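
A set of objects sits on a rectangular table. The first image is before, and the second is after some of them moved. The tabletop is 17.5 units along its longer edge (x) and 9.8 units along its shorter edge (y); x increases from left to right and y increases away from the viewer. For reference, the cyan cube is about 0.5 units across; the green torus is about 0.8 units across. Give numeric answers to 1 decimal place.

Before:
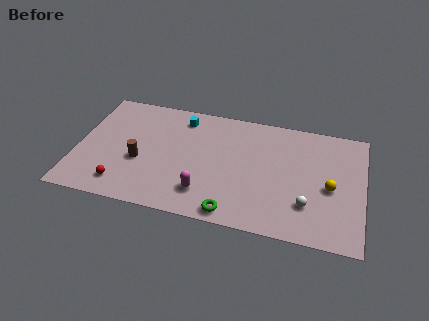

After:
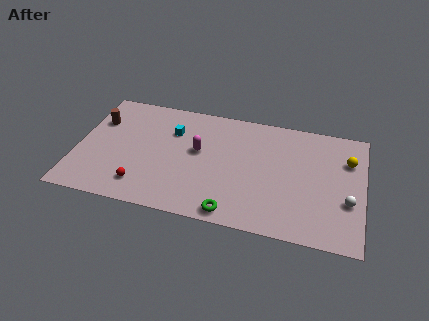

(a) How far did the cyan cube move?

1.4

The cyan cube was near (6.2, 8.2) before and (5.7, 6.9) after, so it travelled √(0.5² + 1.3²) ≈ 1.4 units.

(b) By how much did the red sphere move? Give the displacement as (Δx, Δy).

(1.2, 0.2)

The red sphere was at about (3.0, 1.7) and moved to about (4.2, 1.9).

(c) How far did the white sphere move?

2.5

The white sphere moved from about (14.2, 2.7) to (16.6, 3.5), a distance of √(2.4² + 0.8²) ≈ 2.5.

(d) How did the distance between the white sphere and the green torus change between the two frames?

+2.5

Before: roughly 4.7 units apart; after: 7.2. That's 2.5 units further apart.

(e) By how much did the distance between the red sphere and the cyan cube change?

-2.0

Before: roughly 7.2 units apart; after: 5.2. That's 2.0 units closer together.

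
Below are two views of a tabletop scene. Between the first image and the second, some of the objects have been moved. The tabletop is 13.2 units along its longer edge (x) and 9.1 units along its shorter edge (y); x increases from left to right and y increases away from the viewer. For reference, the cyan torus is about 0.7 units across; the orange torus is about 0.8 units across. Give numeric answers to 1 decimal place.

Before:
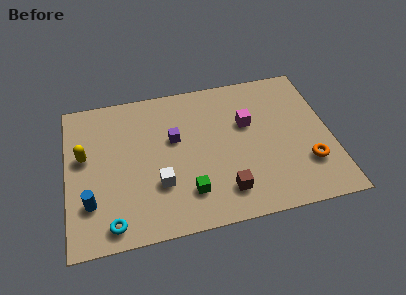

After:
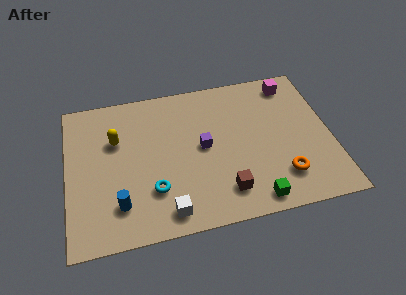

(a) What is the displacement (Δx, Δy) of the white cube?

(0.3, -1.7)

The white cube was at about (4.5, 2.9) and moved to about (4.8, 1.2).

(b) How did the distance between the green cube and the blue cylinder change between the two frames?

+1.9

The distance was about 4.8 in the first image and 6.7 in the second, so they moved 1.9 units further apart.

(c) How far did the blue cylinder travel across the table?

1.5

The blue cylinder moved from about (1.1, 2.5) to (2.5, 2.1), a distance of √(1.4² + 0.4²) ≈ 1.5.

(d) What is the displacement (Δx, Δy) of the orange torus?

(-1.3, -0.5)

The orange torus was at about (11.9, 2.6) and moved to about (10.6, 2.1).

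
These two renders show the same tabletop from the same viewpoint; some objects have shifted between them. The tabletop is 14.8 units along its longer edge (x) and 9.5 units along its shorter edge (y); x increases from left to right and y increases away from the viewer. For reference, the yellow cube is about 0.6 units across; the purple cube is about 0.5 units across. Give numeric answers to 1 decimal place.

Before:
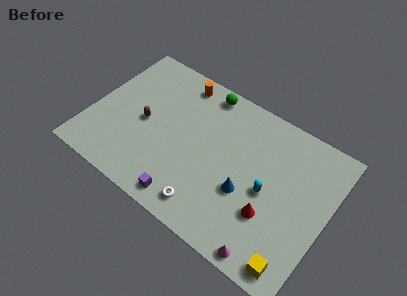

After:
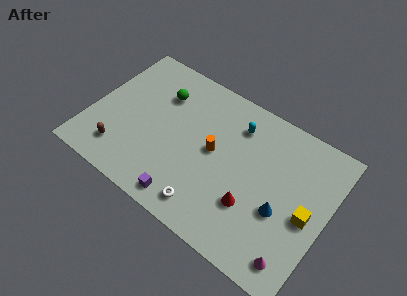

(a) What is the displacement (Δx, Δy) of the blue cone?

(2.2, 0.1)

From the two frames, the blue cone sits at roughly (10.0, 3.6) before and (12.2, 3.7) after.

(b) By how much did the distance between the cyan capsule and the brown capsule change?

+0.5

The distance was about 7.9 in the first image and 8.4 in the second, so they moved 0.5 units further apart.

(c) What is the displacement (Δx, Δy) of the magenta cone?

(1.5, 0.6)

From the two frames, the magenta cone sits at roughly (12.0, 0.8) before and (13.5, 1.4) after.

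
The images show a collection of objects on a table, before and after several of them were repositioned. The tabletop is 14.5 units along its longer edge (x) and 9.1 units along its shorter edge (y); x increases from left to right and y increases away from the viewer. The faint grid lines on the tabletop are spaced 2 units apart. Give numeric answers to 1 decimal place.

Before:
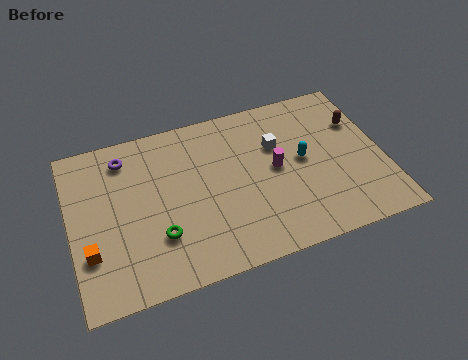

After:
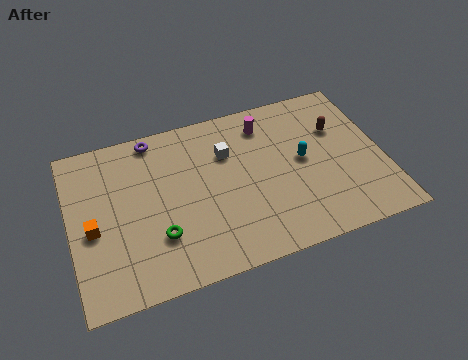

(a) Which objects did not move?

the green torus and the cyan capsule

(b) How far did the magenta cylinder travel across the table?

2.7

The magenta cylinder was near (9.5, 4.7) before and (9.3, 7.4) after, so it travelled √(0.2² + 2.7²) ≈ 2.7 units.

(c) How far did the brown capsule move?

1.0

From (13.6, 6.2) to (12.6, 6.1), the brown capsule covered √(1.0² + 0.1²) ≈ 1.0 units.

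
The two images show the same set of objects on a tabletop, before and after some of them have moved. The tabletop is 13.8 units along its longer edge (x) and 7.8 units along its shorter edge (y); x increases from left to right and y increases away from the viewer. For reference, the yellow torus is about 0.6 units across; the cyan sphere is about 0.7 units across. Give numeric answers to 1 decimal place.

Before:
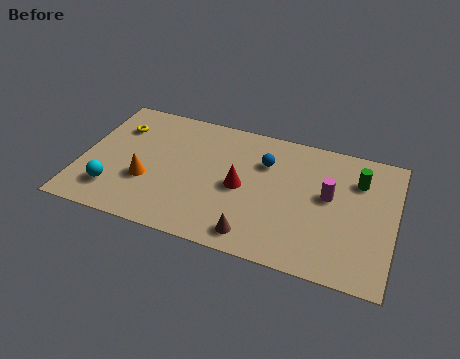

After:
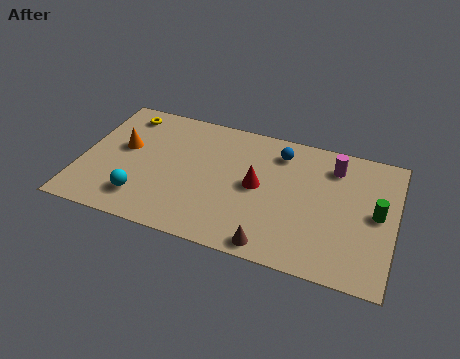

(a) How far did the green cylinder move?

1.9

The green cylinder moved from about (12.1, 5.7) to (13.0, 4.0), a distance of √(0.9² + 1.7²) ≈ 1.9.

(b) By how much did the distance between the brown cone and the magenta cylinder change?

+1.4

They were about 4.5 units apart before and 5.9 after — 1.4 units further apart.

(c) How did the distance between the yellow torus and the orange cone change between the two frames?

-1.2

Before: roughly 3.3 units apart; after: 2.1. That's 1.2 units closer together.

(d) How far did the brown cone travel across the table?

0.9

The brown cone was near (7.9, 1.1) before and (8.7, 0.8) after, so it travelled √(0.8² + 0.3²) ≈ 0.9 units.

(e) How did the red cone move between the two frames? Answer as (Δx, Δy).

(0.7, 0.3)

The red cone started near (7.1, 3.7) and ended near (7.8, 4.0).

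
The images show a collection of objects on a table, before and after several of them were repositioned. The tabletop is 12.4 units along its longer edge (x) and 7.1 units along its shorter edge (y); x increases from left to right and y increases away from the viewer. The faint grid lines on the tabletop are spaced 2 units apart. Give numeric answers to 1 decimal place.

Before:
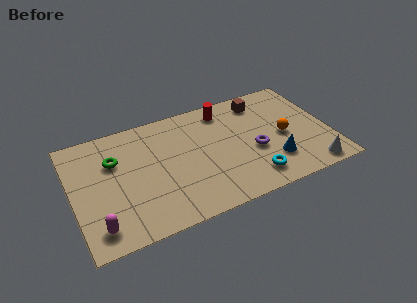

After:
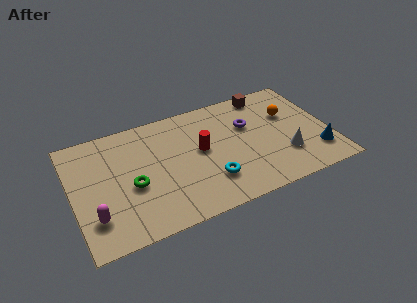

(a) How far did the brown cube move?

0.5

From (9.4, 5.9) to (9.7, 6.3), the brown cube covered √(0.3² + 0.4²) ≈ 0.5 units.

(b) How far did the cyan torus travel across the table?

2.1

The cyan torus moved from about (8.4, 1.3) to (6.4, 1.9), a distance of √(2.0² + 0.6²) ≈ 2.1.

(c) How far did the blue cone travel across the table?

2.1

The blue cone was near (9.5, 1.9) before and (11.6, 1.7) after, so it travelled √(2.1² + 0.2²) ≈ 2.1 units.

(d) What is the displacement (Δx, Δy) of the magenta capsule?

(-0.1, 0.6)

The magenta capsule was at about (1.0, 1.2) and moved to about (0.9, 1.8).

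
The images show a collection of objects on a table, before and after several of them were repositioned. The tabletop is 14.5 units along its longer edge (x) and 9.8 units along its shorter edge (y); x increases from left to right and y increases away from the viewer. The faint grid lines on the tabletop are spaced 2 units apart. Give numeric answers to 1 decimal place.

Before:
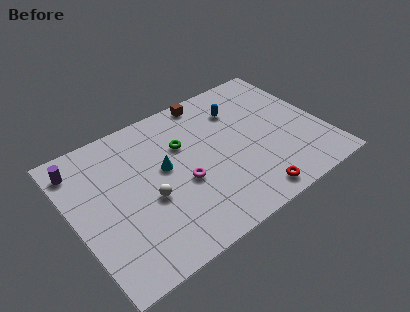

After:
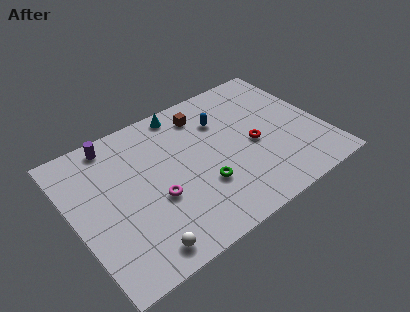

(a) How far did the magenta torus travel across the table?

1.6

The magenta torus moved from about (6.1, 4.0) to (4.5, 3.8), a distance of √(1.6² + 0.2²) ≈ 1.6.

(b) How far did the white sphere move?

3.0

The white sphere moved from about (4.1, 4.0) to (3.1, 1.2), a distance of √(1.0² + 2.8²) ≈ 3.0.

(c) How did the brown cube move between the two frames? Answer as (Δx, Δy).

(-0.5, -0.9)

From the two frames, the brown cube sits at roughly (8.6, 8.9) before and (8.1, 8.0) after.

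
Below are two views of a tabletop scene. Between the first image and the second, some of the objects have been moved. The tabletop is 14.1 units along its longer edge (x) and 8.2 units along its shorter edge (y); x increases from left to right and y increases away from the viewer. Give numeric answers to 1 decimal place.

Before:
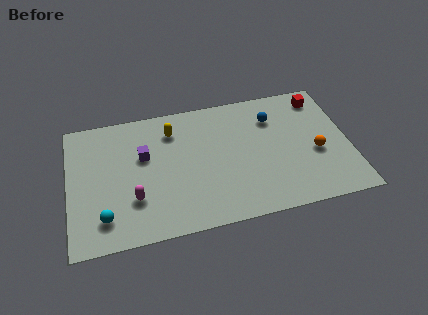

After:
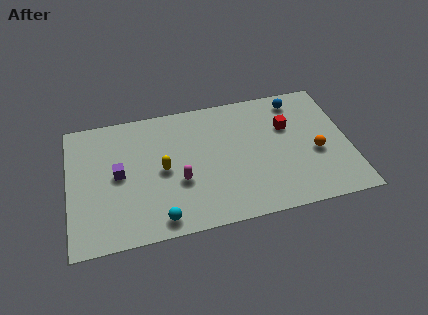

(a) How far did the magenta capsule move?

2.4

From (3.2, 2.5) to (5.5, 3.1), the magenta capsule covered √(2.3² + 0.6²) ≈ 2.4 units.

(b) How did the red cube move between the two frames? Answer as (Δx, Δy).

(-1.8, -1.5)

From the two frames, the red cube sits at roughly (12.9, 6.9) before and (11.1, 5.4) after.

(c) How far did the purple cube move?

1.6

The purple cube was near (3.8, 5.1) before and (2.5, 4.2) after, so it travelled √(1.3² + 0.9²) ≈ 1.6 units.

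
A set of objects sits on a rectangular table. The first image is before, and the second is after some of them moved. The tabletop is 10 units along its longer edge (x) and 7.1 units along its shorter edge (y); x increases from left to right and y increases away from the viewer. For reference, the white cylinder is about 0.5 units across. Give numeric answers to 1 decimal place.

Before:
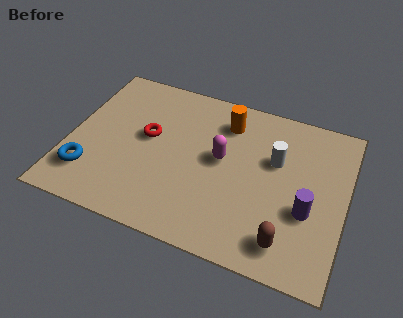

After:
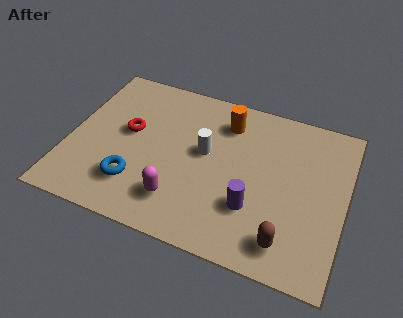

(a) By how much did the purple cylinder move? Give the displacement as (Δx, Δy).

(-1.9, -0.5)

The purple cylinder started near (8.7, 2.7) and ended near (6.8, 2.2).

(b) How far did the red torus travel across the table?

0.7

From (2.8, 4.0) to (2.1, 4.0), the red torus covered √(0.7² + 0.0²) ≈ 0.7 units.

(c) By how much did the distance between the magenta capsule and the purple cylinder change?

-0.7

The distance was about 3.4 in the first image and 2.7 in the second, so they moved 0.7 units closer together.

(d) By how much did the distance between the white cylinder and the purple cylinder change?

+0.4

The distance was about 2.2 in the first image and 2.6 in the second, so they moved 0.4 units further apart.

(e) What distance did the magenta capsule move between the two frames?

2.6

From (5.5, 3.9) to (4.2, 1.6), the magenta capsule covered √(1.3² + 2.3²) ≈ 2.6 units.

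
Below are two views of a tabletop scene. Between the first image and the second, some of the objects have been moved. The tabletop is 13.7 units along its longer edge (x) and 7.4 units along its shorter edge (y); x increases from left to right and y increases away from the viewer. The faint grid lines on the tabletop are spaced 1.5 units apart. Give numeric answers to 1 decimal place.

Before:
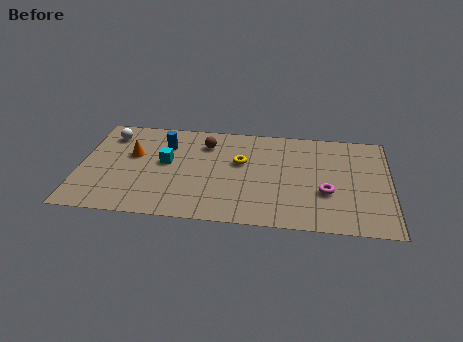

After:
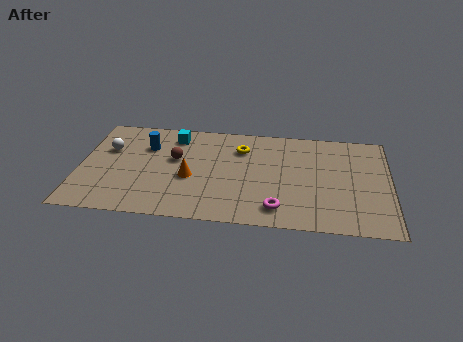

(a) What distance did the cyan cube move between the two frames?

2.0

From (3.8, 4.1) to (4.1, 6.1), the cyan cube covered √(0.3² + 2.0²) ≈ 2.0 units.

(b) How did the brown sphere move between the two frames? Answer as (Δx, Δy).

(-1.3, -1.3)

The brown sphere was at about (5.5, 5.7) and moved to about (4.2, 4.4).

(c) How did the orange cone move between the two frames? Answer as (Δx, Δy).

(2.6, -1.4)

The orange cone was at about (2.3, 4.5) and moved to about (4.9, 3.1).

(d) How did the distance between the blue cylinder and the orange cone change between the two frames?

+1.2

The distance was about 1.7 in the first image and 2.9 in the second, so they moved 1.2 units further apart.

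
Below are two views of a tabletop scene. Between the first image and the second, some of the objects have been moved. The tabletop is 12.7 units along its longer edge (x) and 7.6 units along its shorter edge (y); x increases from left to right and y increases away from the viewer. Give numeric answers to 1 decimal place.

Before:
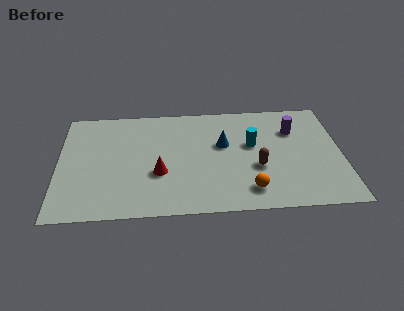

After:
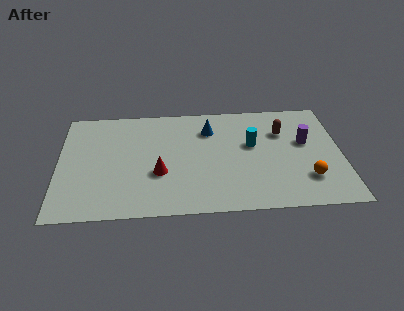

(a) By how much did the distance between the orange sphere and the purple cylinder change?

-2.0

Before: roughly 4.5 units apart; after: 2.5. That's 2.0 units closer together.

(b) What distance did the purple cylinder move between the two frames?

1.0

The purple cylinder was near (10.6, 5.4) before and (11.1, 4.5) after, so it travelled √(0.5² + 0.9²) ≈ 1.0 units.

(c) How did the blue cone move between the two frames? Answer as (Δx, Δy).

(-0.6, 1.1)

The blue cone started near (7.4, 4.6) and ended near (6.8, 5.7).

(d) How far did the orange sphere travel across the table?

2.7

The orange sphere moved from about (8.5, 1.4) to (11.1, 2.0), a distance of √(2.6² + 0.6²) ≈ 2.7.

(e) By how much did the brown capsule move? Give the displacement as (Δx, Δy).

(1.2, 2.4)

The brown capsule was at about (8.9, 2.9) and moved to about (10.1, 5.3).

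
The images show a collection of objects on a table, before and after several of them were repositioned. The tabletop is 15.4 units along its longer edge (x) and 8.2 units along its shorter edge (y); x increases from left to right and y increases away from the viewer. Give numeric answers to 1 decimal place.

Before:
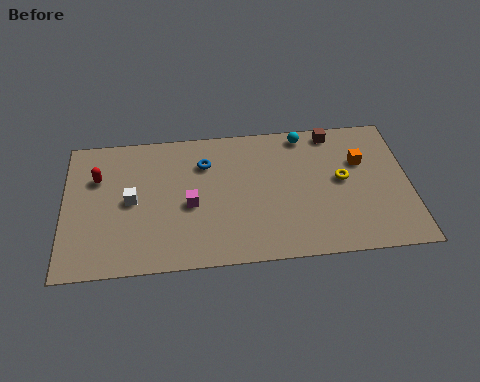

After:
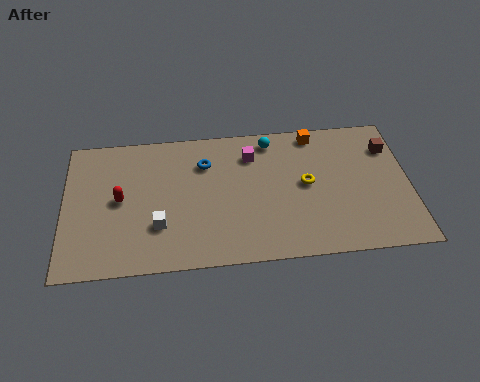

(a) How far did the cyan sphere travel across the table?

1.5

From (10.8, 7.3) to (9.3, 7.1), the cyan sphere covered √(1.5² + 0.2²) ≈ 1.5 units.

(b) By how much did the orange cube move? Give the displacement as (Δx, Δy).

(-2.0, 1.9)

From the two frames, the orange cube sits at roughly (13.3, 5.4) before and (11.3, 7.3) after.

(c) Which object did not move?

the blue torus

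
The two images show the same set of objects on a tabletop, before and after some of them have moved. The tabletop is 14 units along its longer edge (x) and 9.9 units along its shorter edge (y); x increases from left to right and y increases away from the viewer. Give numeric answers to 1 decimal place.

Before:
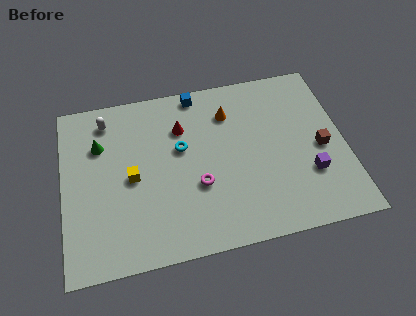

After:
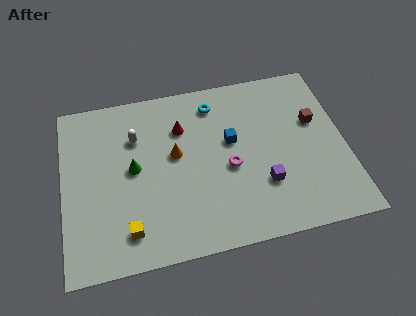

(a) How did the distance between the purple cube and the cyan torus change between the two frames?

-1.2

The distance was about 6.8 in the first image and 5.6 in the second, so they moved 1.2 units closer together.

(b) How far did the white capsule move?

1.9

The white capsule moved from about (2.3, 8.3) to (3.7, 7.0), a distance of √(1.4² + 1.3²) ≈ 1.9.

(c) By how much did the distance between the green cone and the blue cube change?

-0.5

Before: roughly 5.4 units apart; after: 4.9. That's 0.5 units closer together.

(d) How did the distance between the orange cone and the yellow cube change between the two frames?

-1.2

They were about 5.7 units apart before and 4.5 after — 1.2 units closer together.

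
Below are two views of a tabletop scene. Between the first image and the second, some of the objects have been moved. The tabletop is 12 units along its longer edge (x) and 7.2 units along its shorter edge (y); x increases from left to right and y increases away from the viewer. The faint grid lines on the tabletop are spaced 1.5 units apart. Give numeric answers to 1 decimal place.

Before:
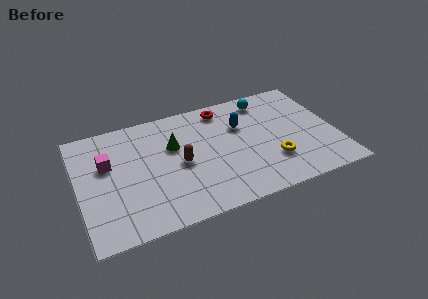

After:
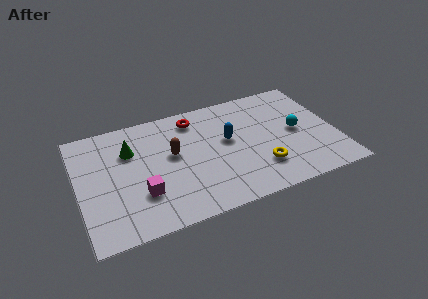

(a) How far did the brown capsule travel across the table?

0.8

The brown capsule moved from about (4.7, 3.4) to (4.4, 4.1), a distance of √(0.3² + 0.7²) ≈ 0.8.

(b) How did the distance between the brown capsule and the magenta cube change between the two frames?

-1.0

They were about 3.5 units apart before and 2.5 after — 1.0 units closer together.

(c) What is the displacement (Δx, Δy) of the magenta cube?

(1.4, -2.3)

The magenta cube was at about (1.4, 4.5) and moved to about (2.8, 2.2).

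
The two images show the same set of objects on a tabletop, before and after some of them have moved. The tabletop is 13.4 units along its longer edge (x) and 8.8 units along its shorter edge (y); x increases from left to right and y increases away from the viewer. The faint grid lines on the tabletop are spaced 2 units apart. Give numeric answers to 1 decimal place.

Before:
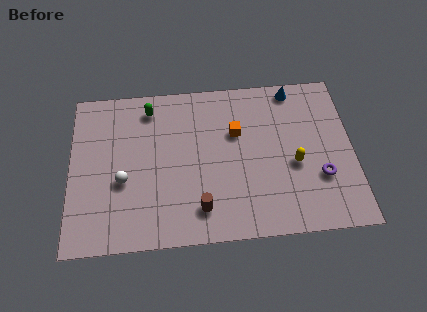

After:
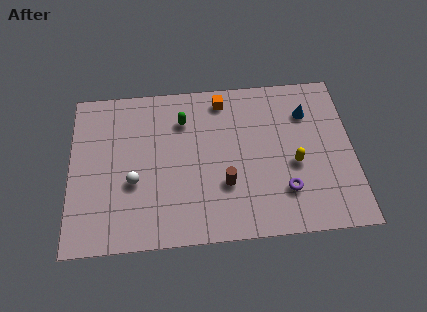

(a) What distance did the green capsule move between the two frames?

1.8

The green capsule moved from about (3.8, 7.4) to (5.4, 6.6), a distance of √(1.6² + 0.8²) ≈ 1.8.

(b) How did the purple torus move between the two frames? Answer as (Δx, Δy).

(-1.7, -0.6)

The purple torus started near (11.8, 2.9) and ended near (10.1, 2.3).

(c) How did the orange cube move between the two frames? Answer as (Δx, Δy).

(-0.6, 1.9)

From the two frames, the orange cube sits at roughly (7.9, 5.7) before and (7.3, 7.6) after.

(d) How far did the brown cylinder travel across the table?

1.7

The brown cylinder moved from about (6.1, 1.7) to (7.3, 2.9), a distance of √(1.2² + 1.2²) ≈ 1.7.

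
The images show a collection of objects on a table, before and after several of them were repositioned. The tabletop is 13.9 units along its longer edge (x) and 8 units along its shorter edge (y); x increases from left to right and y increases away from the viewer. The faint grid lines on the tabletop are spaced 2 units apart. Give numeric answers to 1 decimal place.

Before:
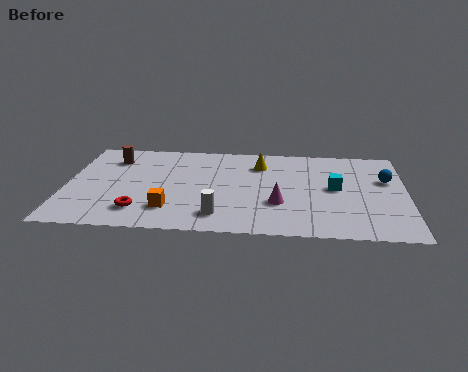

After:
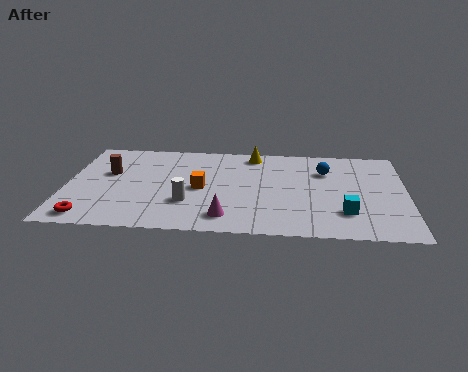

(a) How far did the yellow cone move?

0.9

The yellow cone moved from about (7.9, 6.1) to (7.6, 7.0), a distance of √(0.3² + 0.9²) ≈ 0.9.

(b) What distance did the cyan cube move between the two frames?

2.1

The cyan cube moved from about (11.0, 4.2) to (11.4, 2.1), a distance of √(0.4² + 2.1²) ≈ 2.1.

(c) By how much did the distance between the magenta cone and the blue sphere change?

+0.9

They were about 5.0 units apart before and 5.9 after — 0.9 units further apart.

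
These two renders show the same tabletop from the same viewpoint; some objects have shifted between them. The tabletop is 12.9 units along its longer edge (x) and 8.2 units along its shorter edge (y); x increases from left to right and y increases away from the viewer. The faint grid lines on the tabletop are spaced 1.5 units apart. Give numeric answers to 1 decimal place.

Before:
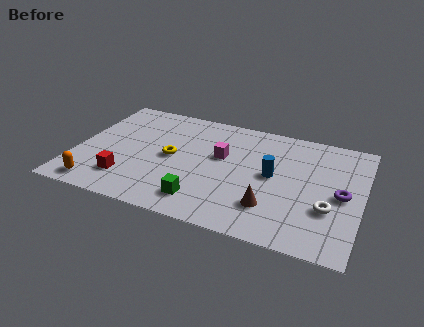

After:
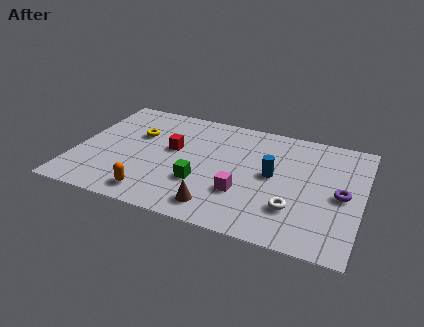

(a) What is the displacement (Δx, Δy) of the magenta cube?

(1.2, -2.3)

From the two frames, the magenta cube sits at roughly (6.5, 4.9) before and (7.7, 2.6) after.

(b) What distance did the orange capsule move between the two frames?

2.5

The orange capsule moved from about (1.3, 1.0) to (3.8, 1.2), a distance of √(2.5² + 0.2²) ≈ 2.5.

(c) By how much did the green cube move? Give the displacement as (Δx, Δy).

(-0.2, 1.2)

The green cube was at about (6.0, 1.5) and moved to about (5.8, 2.7).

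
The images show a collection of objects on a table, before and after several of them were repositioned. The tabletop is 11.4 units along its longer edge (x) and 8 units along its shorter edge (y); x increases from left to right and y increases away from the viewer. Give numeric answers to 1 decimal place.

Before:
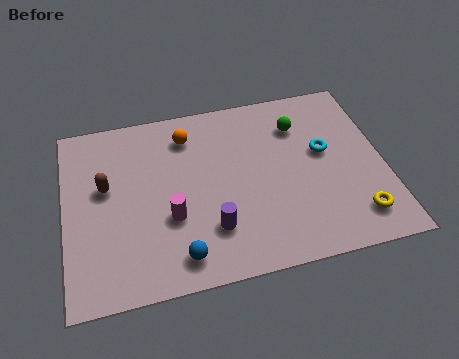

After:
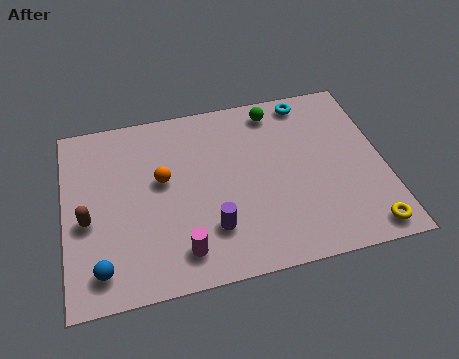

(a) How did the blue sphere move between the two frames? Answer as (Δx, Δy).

(-2.7, 0.1)

The blue sphere was at about (3.9, 1.2) and moved to about (1.2, 1.3).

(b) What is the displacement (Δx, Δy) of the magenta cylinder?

(0.3, -1.5)

The magenta cylinder started near (3.7, 2.9) and ended near (4.0, 1.4).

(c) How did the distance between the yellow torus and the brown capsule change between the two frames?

+0.7

The distance was about 9.3 in the first image and 10.0 in the second, so they moved 0.7 units further apart.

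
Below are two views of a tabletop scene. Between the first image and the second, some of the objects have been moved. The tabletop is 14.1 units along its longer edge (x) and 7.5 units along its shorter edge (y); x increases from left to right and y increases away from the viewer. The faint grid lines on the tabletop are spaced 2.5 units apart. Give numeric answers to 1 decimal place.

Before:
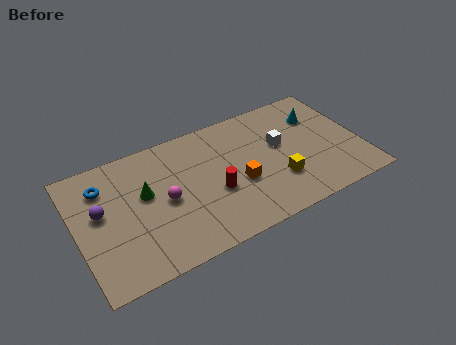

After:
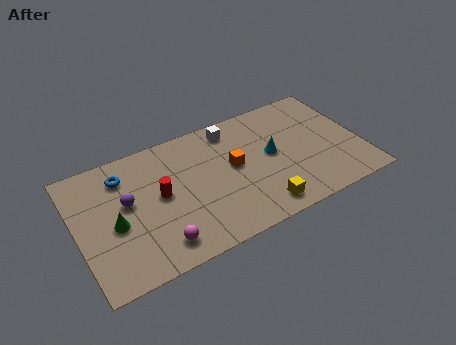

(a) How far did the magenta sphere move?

2.4

From (4.3, 3.6) to (3.7, 1.3), the magenta sphere covered √(0.6² + 2.3²) ≈ 2.4 units.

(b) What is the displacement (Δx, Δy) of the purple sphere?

(1.3, 0.0)

The purple sphere was at about (1.2, 4.3) and moved to about (2.5, 4.3).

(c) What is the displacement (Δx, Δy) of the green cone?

(-1.6, -1.1)

From the two frames, the green cone sits at roughly (3.4, 4.4) before and (1.8, 3.3) after.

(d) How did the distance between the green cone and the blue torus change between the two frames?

+0.4

Before: roughly 2.3 units apart; after: 2.7. That's 0.4 units further apart.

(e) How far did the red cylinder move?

2.8

The red cylinder was near (6.7, 3.0) before and (4.1, 4.0) after, so it travelled √(2.6² + 1.0²) ≈ 2.8 units.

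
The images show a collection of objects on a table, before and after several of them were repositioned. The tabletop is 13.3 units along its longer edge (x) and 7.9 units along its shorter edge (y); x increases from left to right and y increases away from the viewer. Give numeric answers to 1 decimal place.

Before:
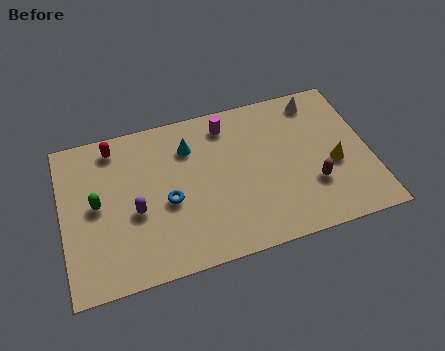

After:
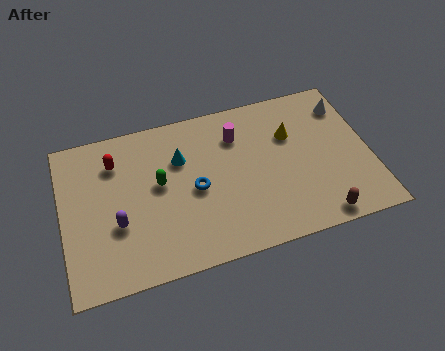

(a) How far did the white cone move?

1.3

The white cone moved from about (11.3, 6.8) to (12.5, 6.2), a distance of √(1.2² + 0.6²) ≈ 1.3.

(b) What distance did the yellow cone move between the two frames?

2.6

The yellow cone was near (11.7, 3.3) before and (10.0, 5.3) after, so it travelled √(1.7² + 2.0²) ≈ 2.6 units.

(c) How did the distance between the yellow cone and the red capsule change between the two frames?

-2.3

They were about 9.9 units apart before and 7.6 after — 2.3 units closer together.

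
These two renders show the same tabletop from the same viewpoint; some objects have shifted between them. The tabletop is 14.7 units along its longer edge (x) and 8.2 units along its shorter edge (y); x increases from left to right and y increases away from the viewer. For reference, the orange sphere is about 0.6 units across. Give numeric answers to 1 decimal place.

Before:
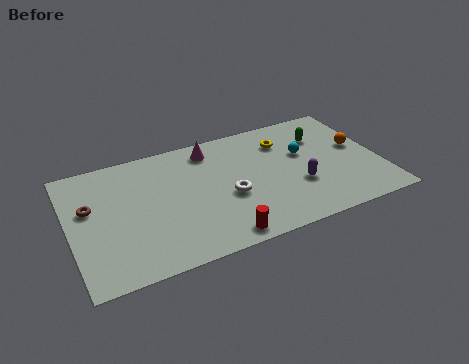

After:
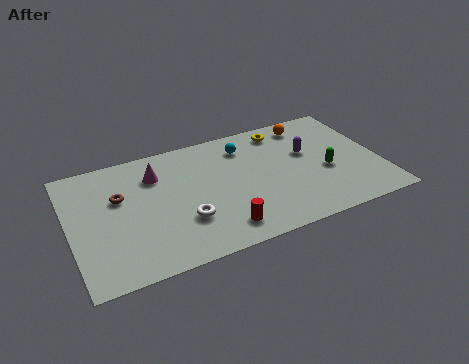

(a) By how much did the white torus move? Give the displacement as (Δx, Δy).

(-2.2, -0.8)

The white torus started near (7.4, 3.4) and ended near (5.2, 2.6).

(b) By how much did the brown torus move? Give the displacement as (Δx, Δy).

(1.4, 0.2)

From the two frames, the brown torus sits at roughly (1.0, 5.0) before and (2.4, 5.2) after.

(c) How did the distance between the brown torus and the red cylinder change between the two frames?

-1.2

They were about 7.0 units apart before and 5.8 after — 1.2 units closer together.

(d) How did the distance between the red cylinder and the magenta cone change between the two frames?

-0.6

The distance was about 6.0 in the first image and 5.4 in the second, so they moved 0.6 units closer together.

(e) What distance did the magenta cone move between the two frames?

2.8

The magenta cone was near (6.9, 6.9) before and (4.2, 6.1) after, so it travelled √(2.7² + 0.8²) ≈ 2.8 units.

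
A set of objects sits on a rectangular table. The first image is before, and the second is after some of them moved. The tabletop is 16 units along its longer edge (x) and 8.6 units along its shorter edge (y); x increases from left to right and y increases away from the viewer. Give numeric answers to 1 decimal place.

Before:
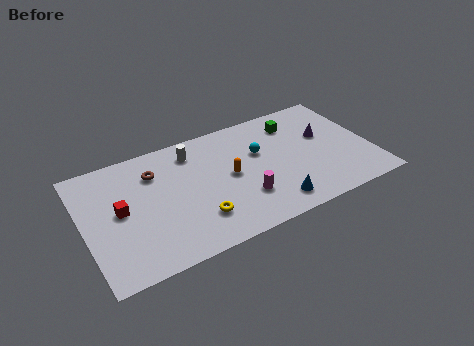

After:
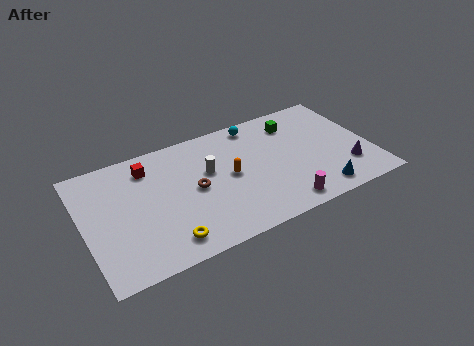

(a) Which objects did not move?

the green cube and the orange capsule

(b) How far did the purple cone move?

3.0

The purple cone moved from about (13.6, 5.2) to (14.5, 2.3), a distance of √(0.9² + 2.9²) ≈ 3.0.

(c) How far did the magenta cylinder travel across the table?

2.4

From (8.6, 2.5) to (10.6, 1.1), the magenta cylinder covered √(2.0² + 1.4²) ≈ 2.4 units.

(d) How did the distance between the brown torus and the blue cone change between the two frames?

-0.5

Before: roughly 7.8 units apart; after: 7.3. That's 0.5 units closer together.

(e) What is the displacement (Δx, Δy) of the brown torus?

(2.0, -2.1)

From the two frames, the brown torus sits at roughly (4.1, 6.4) before and (6.1, 4.3) after.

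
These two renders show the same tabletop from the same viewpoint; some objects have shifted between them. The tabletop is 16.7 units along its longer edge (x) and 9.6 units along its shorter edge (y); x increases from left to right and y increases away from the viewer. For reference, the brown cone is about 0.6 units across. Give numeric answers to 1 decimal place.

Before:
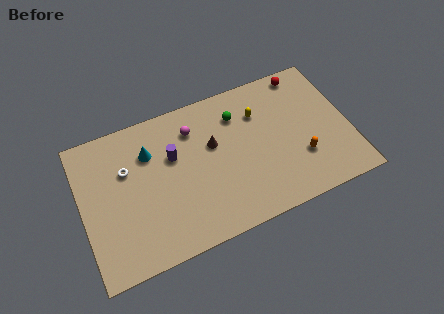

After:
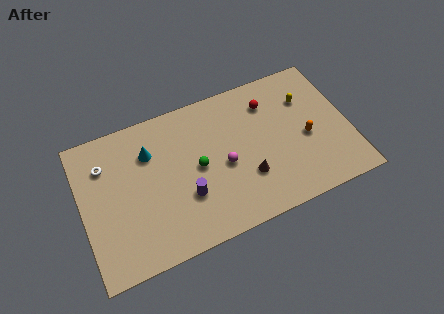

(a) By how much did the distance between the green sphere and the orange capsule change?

+1.3

The distance was about 5.5 in the first image and 6.8 in the second, so they moved 1.3 units further apart.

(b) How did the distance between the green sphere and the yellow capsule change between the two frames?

+6.0

They were about 1.4 units apart before and 7.4 after — 6.0 units further apart.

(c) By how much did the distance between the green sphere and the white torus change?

-1.1

Before: roughly 7.2 units apart; after: 6.1. That's 1.1 units closer together.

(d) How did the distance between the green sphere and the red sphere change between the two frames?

+0.9

The distance was about 4.6 in the first image and 5.5 in the second, so they moved 0.9 units further apart.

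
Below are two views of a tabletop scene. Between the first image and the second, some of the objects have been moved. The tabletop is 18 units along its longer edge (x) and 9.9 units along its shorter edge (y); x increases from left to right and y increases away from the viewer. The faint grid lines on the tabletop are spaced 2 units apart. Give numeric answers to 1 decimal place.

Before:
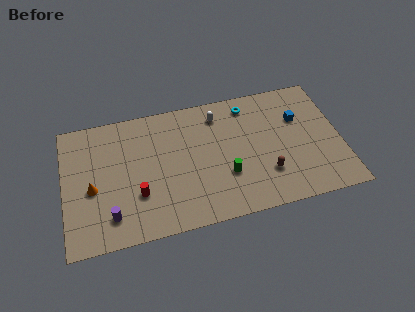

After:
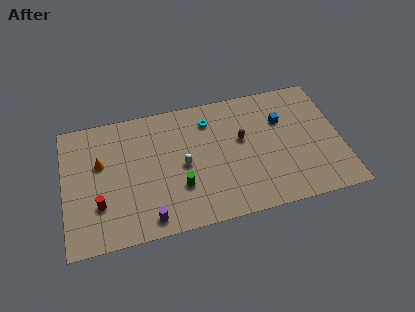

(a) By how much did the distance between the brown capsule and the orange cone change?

-2.1

Before: roughly 11.3 units apart; after: 9.2. That's 2.1 units closer together.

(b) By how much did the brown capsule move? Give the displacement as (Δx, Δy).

(-1.4, 3.0)

The brown capsule was at about (13.0, 2.8) and moved to about (11.6, 5.8).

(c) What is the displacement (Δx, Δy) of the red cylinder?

(-2.5, -0.2)

The red cylinder started near (4.7, 3.2) and ended near (2.2, 3.0).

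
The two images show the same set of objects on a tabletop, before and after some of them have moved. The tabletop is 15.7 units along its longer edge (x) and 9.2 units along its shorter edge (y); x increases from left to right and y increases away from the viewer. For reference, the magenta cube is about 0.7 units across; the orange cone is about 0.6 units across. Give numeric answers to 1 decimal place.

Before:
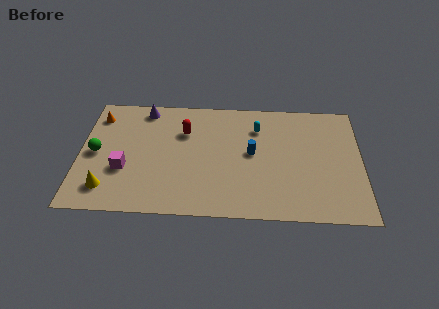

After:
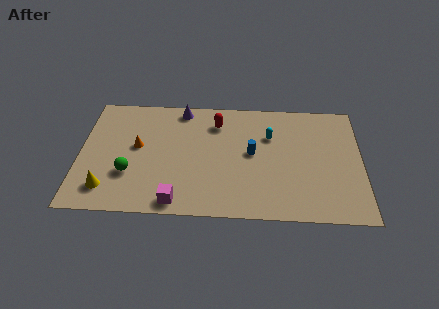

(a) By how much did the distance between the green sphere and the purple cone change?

+1.5

The distance was about 4.4 in the first image and 5.9 in the second, so they moved 1.5 units further apart.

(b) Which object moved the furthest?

the magenta cube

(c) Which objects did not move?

the blue cylinder and the yellow cone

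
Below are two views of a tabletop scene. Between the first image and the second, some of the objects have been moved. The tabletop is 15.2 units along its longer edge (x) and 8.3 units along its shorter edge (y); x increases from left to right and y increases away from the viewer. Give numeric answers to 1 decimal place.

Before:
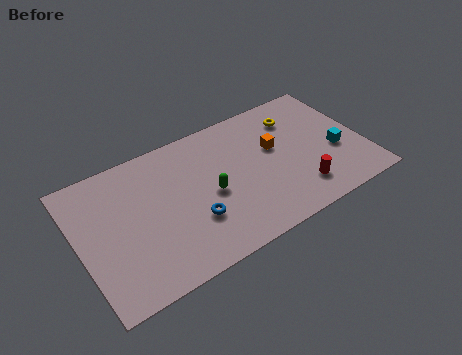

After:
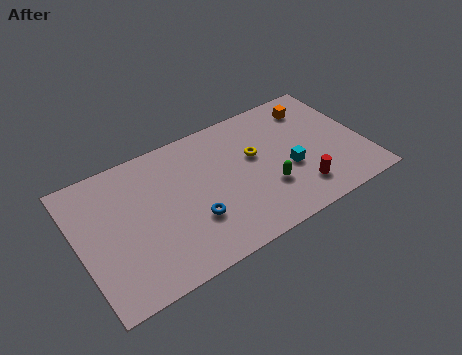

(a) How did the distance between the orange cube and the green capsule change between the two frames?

+1.2

They were about 3.9 units apart before and 5.1 after — 1.2 units further apart.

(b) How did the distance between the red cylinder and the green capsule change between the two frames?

-3.1

They were about 4.9 units apart before and 1.8 after — 3.1 units closer together.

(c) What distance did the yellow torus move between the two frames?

2.9

The yellow torus was near (12.0, 6.4) before and (9.5, 5.0) after, so it travelled √(2.5² + 1.4²) ≈ 2.9 units.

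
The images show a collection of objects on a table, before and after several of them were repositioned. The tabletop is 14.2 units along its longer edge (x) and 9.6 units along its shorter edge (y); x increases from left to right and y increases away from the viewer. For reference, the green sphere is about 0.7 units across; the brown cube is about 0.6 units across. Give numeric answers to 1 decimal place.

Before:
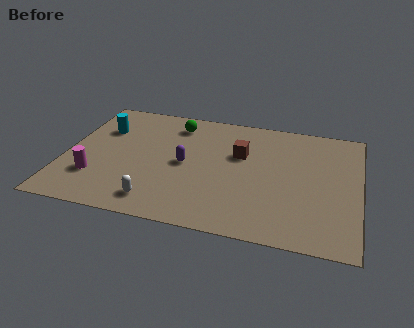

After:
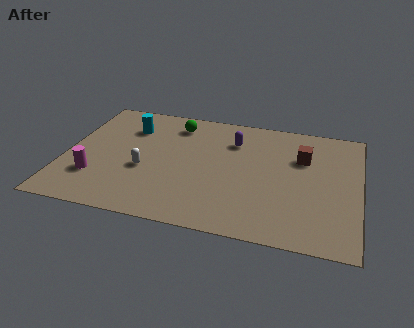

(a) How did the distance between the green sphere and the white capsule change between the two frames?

-2.1

They were about 6.4 units apart before and 4.3 after — 2.1 units closer together.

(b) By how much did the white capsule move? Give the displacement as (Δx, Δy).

(-0.8, 2.3)

From the two frames, the white capsule sits at roughly (4.7, 1.5) before and (3.9, 3.8) after.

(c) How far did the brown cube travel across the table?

3.0

The brown cube was near (8.4, 6.1) before and (11.4, 6.5) after, so it travelled √(3.0² + 0.4²) ≈ 3.0 units.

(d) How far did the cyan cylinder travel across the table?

1.4

The cyan cylinder was near (1.6, 6.7) before and (2.9, 7.1) after, so it travelled √(1.3² + 0.4²) ≈ 1.4 units.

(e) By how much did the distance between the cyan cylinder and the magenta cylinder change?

+0.6

Before: roughly 4.0 units apart; after: 4.6. That's 0.6 units further apart.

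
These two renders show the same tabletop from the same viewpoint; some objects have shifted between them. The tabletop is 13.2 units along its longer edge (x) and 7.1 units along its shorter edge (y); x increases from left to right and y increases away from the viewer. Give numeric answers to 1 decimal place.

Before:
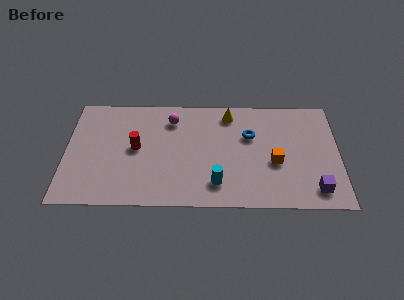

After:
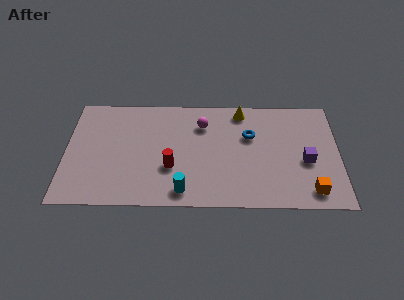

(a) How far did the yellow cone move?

0.6

The yellow cone was near (7.9, 6.0) before and (8.5, 6.2) after, so it travelled √(0.6² + 0.2²) ≈ 0.6 units.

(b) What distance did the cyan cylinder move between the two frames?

1.7

From (7.3, 1.5) to (5.7, 1.0), the cyan cylinder covered √(1.6² + 0.5²) ≈ 1.7 units.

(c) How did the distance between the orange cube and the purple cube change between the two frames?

-0.6

Before: roughly 2.5 units apart; after: 1.9. That's 0.6 units closer together.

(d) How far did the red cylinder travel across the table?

2.1

The red cylinder moved from about (3.4, 3.7) to (5.1, 2.5), a distance of √(1.7² + 1.2²) ≈ 2.1.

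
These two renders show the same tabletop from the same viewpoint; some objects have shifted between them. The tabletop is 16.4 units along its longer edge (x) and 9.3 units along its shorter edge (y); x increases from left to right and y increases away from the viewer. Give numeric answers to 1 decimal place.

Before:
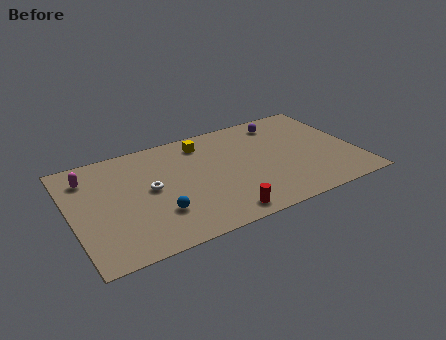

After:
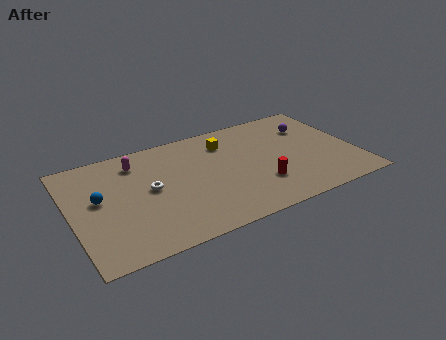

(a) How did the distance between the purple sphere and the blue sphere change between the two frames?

+3.3

Before: roughly 9.4 units apart; after: 12.7. That's 3.3 units further apart.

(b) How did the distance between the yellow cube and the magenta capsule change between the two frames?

-1.5

Before: roughly 6.7 units apart; after: 5.2. That's 1.5 units closer together.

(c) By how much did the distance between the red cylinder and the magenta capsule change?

-1.1

They were about 9.3 units apart before and 8.2 after — 1.1 units closer together.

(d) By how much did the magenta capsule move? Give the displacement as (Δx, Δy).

(2.8, 0.2)

From the two frames, the magenta capsule sits at roughly (1.2, 7.3) before and (4.0, 7.5) after.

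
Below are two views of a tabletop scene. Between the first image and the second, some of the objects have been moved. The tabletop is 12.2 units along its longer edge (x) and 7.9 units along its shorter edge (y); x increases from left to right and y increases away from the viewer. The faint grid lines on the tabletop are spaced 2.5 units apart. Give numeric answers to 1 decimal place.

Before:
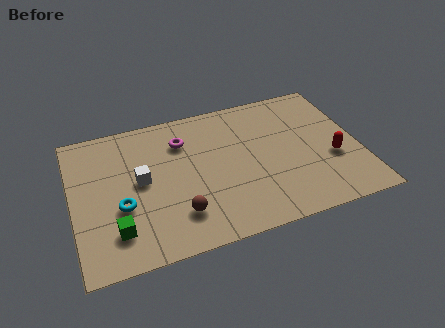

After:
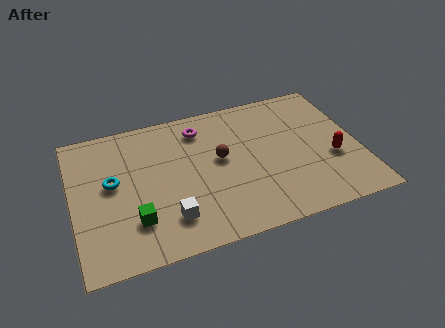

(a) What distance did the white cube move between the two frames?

2.6

From (2.9, 4.2) to (3.9, 1.8), the white cube covered √(1.0² + 2.4²) ≈ 2.6 units.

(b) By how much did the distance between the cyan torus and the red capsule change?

+0.4

The distance was about 9.0 in the first image and 9.4 in the second, so they moved 0.4 units further apart.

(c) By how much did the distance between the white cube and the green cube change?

-1.3

The distance was about 2.7 in the first image and 1.4 in the second, so they moved 1.3 units closer together.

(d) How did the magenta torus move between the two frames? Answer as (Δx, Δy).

(0.8, 0.5)

From the two frames, the magenta torus sits at roughly (4.8, 5.9) before and (5.6, 6.4) after.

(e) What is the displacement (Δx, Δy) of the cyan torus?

(-0.3, 1.4)

The cyan torus was at about (2.0, 3.0) and moved to about (1.7, 4.4).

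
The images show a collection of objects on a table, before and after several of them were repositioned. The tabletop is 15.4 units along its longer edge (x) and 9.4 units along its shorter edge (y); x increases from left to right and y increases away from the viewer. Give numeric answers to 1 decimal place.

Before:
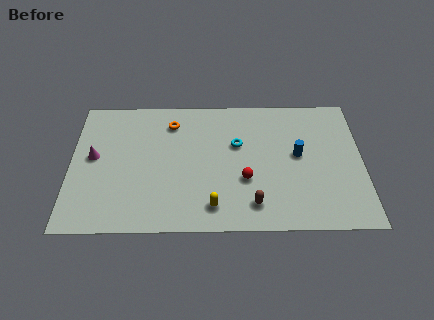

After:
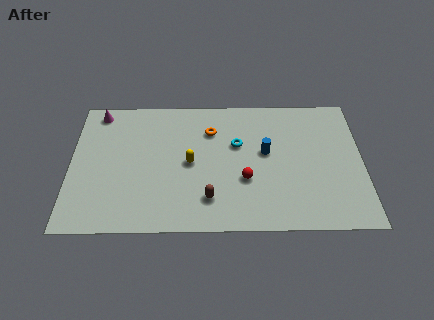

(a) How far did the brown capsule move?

2.3

The brown capsule was near (9.6, 1.7) before and (7.3, 2.1) after, so it travelled √(2.3² + 0.4²) ≈ 2.3 units.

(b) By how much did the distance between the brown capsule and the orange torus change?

-2.4

The distance was about 7.2 in the first image and 4.8 in the second, so they moved 2.4 units closer together.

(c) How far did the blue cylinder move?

1.7

The blue cylinder moved from about (12.0, 5.1) to (10.3, 5.3), a distance of √(1.7² + 0.2²) ≈ 1.7.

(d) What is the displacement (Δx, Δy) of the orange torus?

(2.1, -0.6)

The orange torus was at about (5.3, 7.5) and moved to about (7.4, 6.9).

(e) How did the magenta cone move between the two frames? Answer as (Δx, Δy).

(0.2, 3.2)

The magenta cone was at about (1.2, 5.1) and moved to about (1.4, 8.3).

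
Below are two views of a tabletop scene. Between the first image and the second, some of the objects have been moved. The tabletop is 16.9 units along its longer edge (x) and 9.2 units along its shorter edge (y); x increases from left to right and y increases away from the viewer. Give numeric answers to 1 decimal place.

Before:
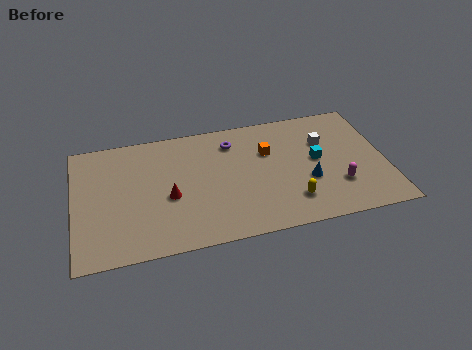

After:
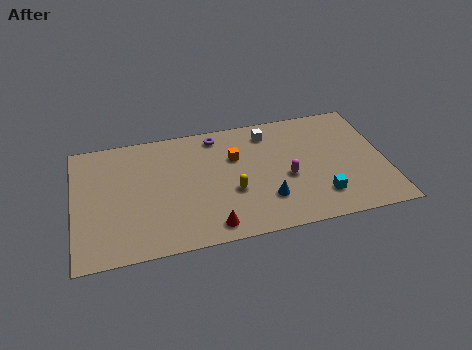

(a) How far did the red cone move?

3.4

From (5.1, 3.9) to (7.2, 1.2), the red cone covered √(2.1² + 2.7²) ≈ 3.4 units.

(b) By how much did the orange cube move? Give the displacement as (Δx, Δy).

(-1.8, 0.0)

From the two frames, the orange cube sits at roughly (10.6, 6.1) before and (8.8, 6.1) after.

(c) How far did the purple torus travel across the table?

1.1

The purple torus was near (8.7, 7.3) before and (7.9, 8.0) after, so it travelled √(0.8² + 0.7²) ≈ 1.1 units.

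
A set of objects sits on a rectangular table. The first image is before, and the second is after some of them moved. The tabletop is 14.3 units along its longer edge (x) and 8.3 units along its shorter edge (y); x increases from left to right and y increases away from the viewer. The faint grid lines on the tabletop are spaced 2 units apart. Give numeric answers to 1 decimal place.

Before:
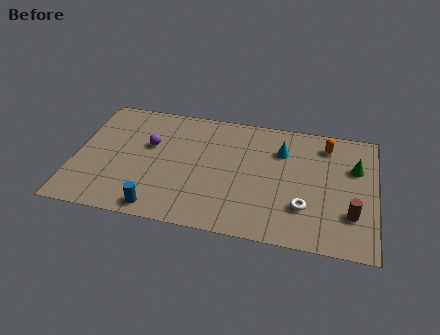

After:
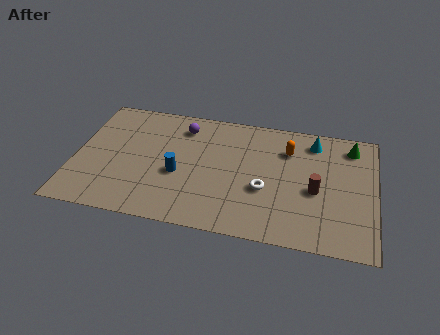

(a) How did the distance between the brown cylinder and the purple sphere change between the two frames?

-2.9

The distance was about 10.1 in the first image and 7.2 in the second, so they moved 2.9 units closer together.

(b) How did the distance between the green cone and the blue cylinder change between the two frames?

-1.4

Before: roughly 10.2 units apart; after: 8.8. That's 1.4 units closer together.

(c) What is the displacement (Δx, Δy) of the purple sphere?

(1.5, 1.6)

From the two frames, the purple sphere sits at roughly (3.5, 5.1) before and (5.0, 6.7) after.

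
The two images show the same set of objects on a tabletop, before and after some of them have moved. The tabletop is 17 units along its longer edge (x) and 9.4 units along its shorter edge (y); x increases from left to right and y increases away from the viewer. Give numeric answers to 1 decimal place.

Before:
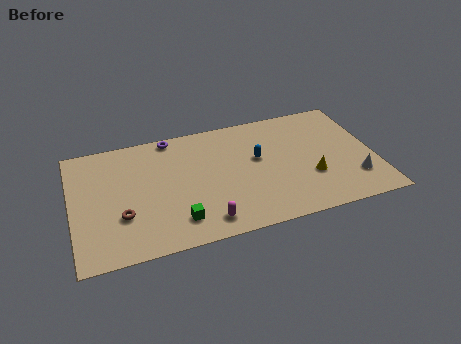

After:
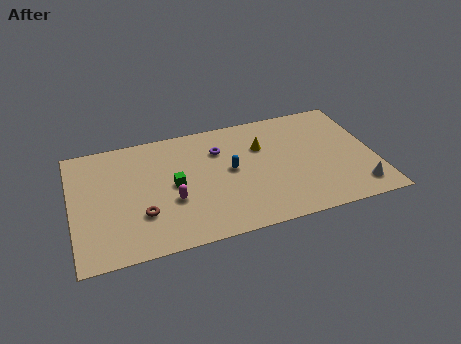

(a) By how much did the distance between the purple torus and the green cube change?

-3.3

Before: roughly 6.7 units apart; after: 3.4. That's 3.3 units closer together.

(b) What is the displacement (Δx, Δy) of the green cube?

(0.0, 2.8)

From the two frames, the green cube sits at roughly (5.7, 1.9) before and (5.7, 4.7) after.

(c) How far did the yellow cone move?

4.1

The yellow cone was near (13.3, 3.2) before and (10.8, 6.4) after, so it travelled √(2.5² + 3.2²) ≈ 4.1 units.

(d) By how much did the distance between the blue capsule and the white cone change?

+1.6

They were about 6.1 units apart before and 7.7 after — 1.6 units further apart.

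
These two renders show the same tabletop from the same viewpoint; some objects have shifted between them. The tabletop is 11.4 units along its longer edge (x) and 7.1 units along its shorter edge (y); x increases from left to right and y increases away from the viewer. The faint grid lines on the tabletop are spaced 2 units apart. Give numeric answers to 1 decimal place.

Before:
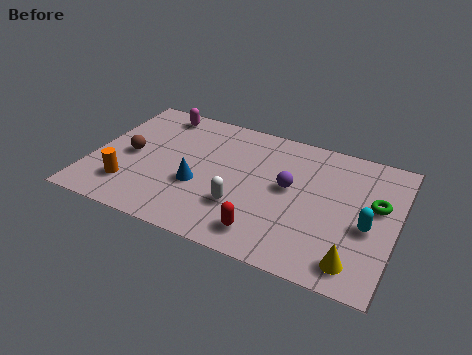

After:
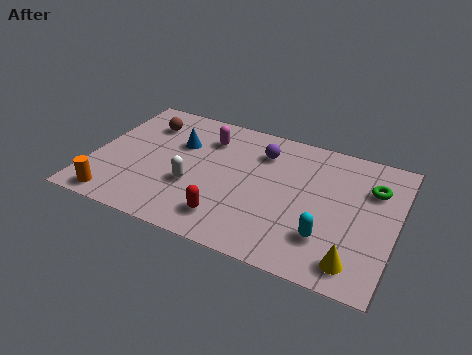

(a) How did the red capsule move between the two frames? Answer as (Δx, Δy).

(-1.4, 0.2)

From the two frames, the red capsule sits at roughly (6.8, 1.2) before and (5.4, 1.4) after.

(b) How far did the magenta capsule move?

2.2

The magenta capsule was near (2.1, 6.2) before and (4.1, 5.4) after, so it travelled √(2.0² + 0.8²) ≈ 2.2 units.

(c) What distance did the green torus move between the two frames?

0.8

The green torus moved from about (10.6, 4.2) to (10.4, 5.0), a distance of √(0.2² + 0.8²) ≈ 0.8.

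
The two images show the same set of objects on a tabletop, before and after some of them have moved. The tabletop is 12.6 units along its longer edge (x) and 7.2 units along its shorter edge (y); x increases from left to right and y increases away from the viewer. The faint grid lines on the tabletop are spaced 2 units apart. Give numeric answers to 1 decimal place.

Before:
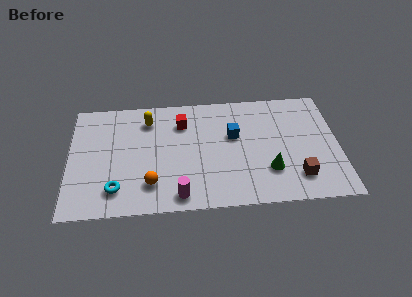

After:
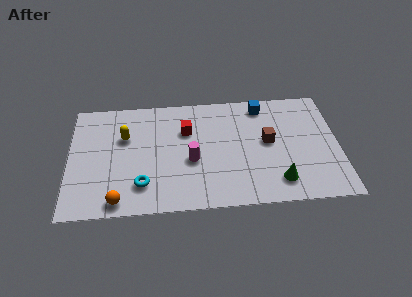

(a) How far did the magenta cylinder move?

2.2

From (5.1, 0.9) to (5.7, 3.0), the magenta cylinder covered √(0.6² + 2.1²) ≈ 2.2 units.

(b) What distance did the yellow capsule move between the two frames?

1.5

The yellow capsule moved from about (3.7, 5.7) to (2.6, 4.7), a distance of √(1.1² + 1.0²) ≈ 1.5.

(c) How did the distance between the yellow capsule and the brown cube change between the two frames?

-1.3

The distance was about 8.0 in the first image and 6.7 in the second, so they moved 1.3 units closer together.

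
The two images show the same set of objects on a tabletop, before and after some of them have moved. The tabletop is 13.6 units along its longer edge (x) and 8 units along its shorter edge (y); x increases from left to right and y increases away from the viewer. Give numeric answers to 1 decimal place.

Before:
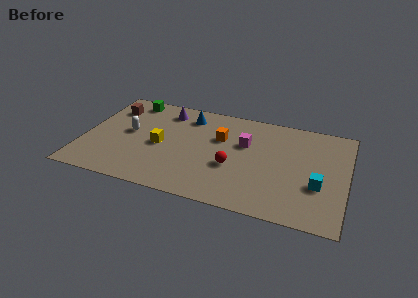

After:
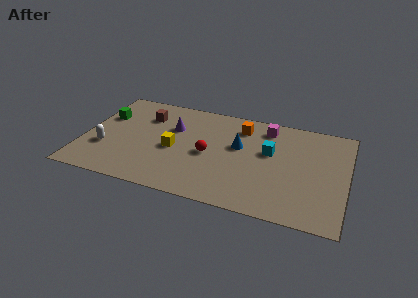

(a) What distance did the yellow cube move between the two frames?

0.7

The yellow cube moved from about (4.0, 3.7) to (4.7, 3.6), a distance of √(0.7² + 0.1²) ≈ 0.7.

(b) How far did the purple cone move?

1.4

The purple cone was near (4.0, 6.6) before and (4.5, 5.3) after, so it travelled √(0.5² + 1.3²) ≈ 1.4 units.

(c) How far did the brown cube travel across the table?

1.8

The brown cube moved from about (1.2, 6.1) to (3.0, 5.9), a distance of √(1.8² + 0.2²) ≈ 1.8.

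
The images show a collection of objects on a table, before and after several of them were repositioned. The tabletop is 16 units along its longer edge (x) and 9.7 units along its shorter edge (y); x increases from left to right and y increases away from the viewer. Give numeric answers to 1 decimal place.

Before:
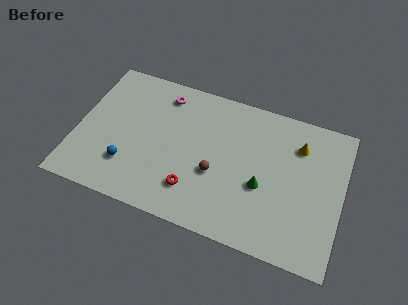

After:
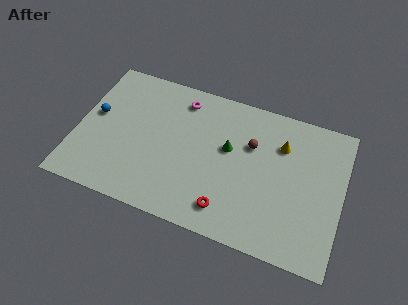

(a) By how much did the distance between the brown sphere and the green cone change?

-1.3

They were about 2.8 units apart before and 1.5 after — 1.3 units closer together.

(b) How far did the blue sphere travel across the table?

3.6

The blue sphere moved from about (3.3, 2.6) to (1.0, 5.4), a distance of √(2.3² + 2.8²) ≈ 3.6.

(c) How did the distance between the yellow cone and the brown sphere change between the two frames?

-4.0

They were about 5.9 units apart before and 1.9 after — 4.0 units closer together.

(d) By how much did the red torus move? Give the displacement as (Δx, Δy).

(2.1, -0.6)

From the two frames, the red torus sits at roughly (7.3, 2.3) before and (9.4, 1.7) after.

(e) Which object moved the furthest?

the blue sphere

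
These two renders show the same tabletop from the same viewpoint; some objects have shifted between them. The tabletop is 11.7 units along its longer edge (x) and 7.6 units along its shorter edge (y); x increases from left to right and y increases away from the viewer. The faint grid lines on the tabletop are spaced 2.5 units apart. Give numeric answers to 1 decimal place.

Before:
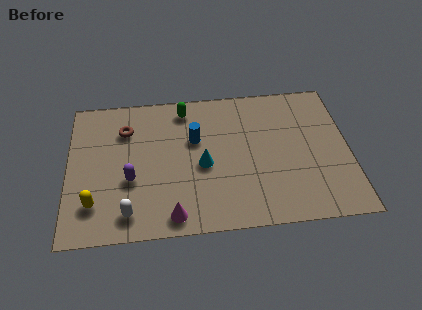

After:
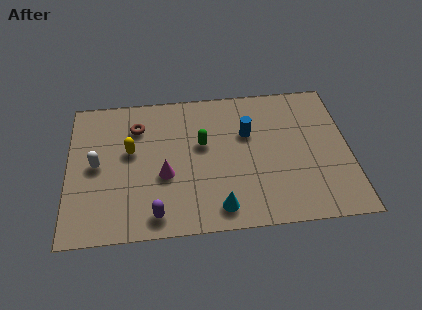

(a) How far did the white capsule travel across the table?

2.9

The white capsule was near (2.5, 1.2) before and (1.2, 3.8) after, so it travelled √(1.3² + 2.6²) ≈ 2.9 units.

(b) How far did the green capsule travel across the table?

2.1

The green capsule was near (4.9, 6.5) before and (5.6, 4.5) after, so it travelled √(0.7² + 2.0²) ≈ 2.1 units.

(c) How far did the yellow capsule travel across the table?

3.0

The yellow capsule was near (1.1, 1.8) before and (2.6, 4.4) after, so it travelled √(1.5² + 2.6²) ≈ 3.0 units.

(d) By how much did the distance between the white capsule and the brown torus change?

-1.9

They were about 4.4 units apart before and 2.5 after — 1.9 units closer together.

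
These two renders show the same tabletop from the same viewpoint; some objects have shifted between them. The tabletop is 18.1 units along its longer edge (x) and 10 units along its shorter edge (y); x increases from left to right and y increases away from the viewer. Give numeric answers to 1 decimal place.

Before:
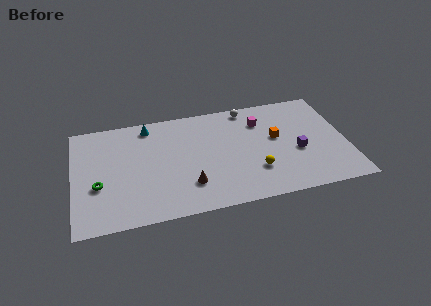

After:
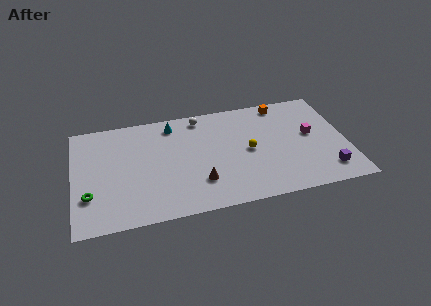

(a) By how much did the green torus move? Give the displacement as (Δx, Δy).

(-0.6, -0.8)

The green torus was at about (1.6, 3.8) and moved to about (1.0, 3.0).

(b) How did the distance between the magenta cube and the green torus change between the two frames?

+3.4

They were about 11.6 units apart before and 15.0 after — 3.4 units further apart.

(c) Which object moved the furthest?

the magenta cube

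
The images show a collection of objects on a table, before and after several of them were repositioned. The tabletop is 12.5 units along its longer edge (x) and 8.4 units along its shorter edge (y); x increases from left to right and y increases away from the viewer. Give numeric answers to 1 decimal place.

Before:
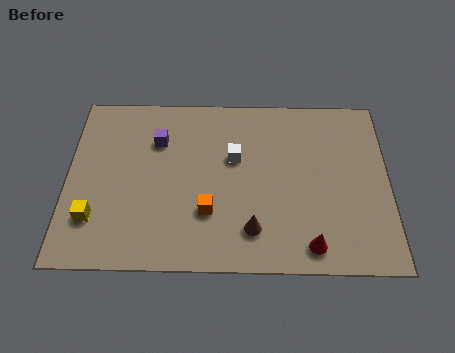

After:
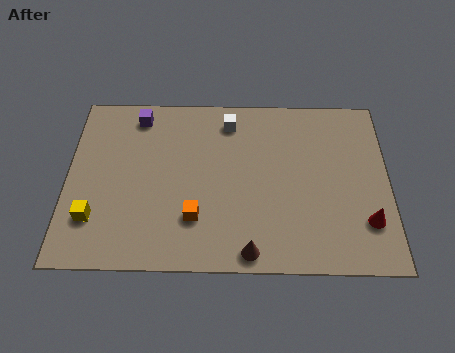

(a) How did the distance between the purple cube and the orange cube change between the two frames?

+1.5

Before: roughly 3.9 units apart; after: 5.4. That's 1.5 units further apart.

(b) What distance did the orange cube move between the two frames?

0.6

The orange cube was near (5.5, 2.6) before and (5.0, 2.3) after, so it travelled √(0.5² + 0.3²) ≈ 0.6 units.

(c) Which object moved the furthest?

the red cone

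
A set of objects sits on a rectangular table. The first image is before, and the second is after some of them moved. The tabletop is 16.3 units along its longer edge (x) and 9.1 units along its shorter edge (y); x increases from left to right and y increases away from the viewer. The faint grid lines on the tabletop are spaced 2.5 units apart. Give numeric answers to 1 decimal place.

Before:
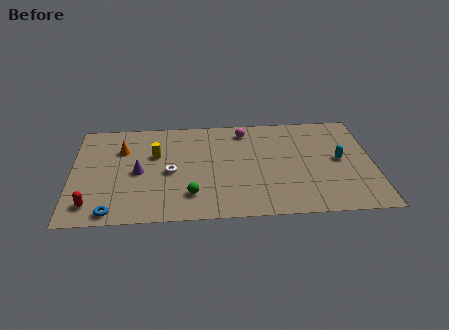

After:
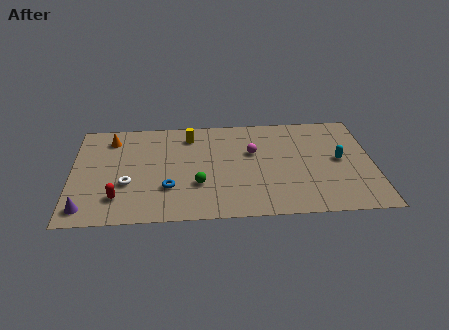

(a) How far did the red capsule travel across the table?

1.5

From (1.1, 1.6) to (2.5, 2.1), the red capsule covered √(1.4² + 0.5²) ≈ 1.5 units.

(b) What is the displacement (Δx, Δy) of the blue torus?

(3.0, 1.9)

The blue torus was at about (2.2, 0.9) and moved to about (5.2, 2.8).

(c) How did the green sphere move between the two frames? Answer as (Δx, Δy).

(0.4, 0.9)

From the two frames, the green sphere sits at roughly (6.4, 2.1) before and (6.8, 3.0) after.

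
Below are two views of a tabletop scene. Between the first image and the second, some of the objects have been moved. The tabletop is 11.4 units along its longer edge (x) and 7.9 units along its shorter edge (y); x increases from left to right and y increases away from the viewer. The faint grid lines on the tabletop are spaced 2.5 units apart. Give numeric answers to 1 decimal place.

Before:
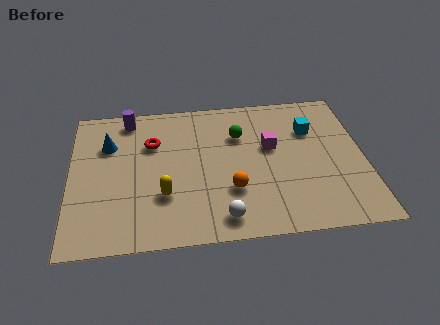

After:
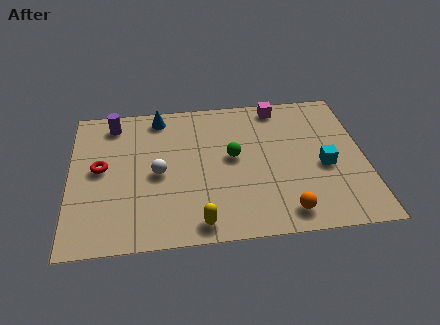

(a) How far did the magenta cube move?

2.3

The magenta cube was near (7.8, 4.7) before and (8.2, 7.0) after, so it travelled √(0.4² + 2.3²) ≈ 2.3 units.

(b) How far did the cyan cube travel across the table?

2.1

The cyan cube was near (9.4, 5.5) before and (9.8, 3.4) after, so it travelled √(0.4² + 2.1²) ≈ 2.1 units.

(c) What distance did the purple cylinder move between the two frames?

0.6

The purple cylinder moved from about (2.3, 6.9) to (1.7, 6.7), a distance of √(0.6² + 0.2²) ≈ 0.6.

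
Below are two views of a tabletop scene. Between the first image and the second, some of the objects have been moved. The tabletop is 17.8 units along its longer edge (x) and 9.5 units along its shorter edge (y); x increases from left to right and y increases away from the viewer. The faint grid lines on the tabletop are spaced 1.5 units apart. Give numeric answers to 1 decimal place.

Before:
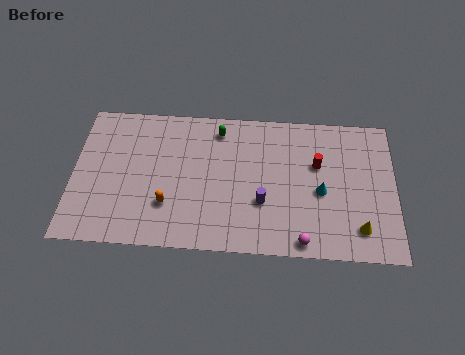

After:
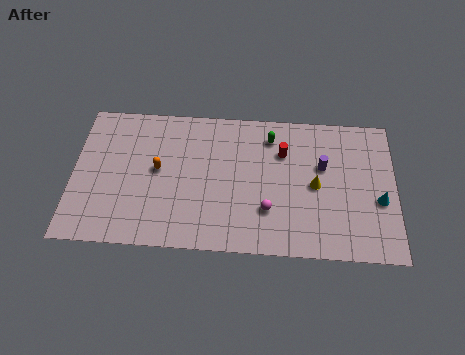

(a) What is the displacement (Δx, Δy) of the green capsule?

(2.9, -0.3)

The green capsule started near (8.0, 8.0) and ended near (10.9, 7.7).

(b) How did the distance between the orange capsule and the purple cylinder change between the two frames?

+3.9

The distance was about 5.2 in the first image and 9.1 in the second, so they moved 3.9 units further apart.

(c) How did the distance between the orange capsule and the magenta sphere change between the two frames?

-1.1

Before: roughly 7.6 units apart; after: 6.5. That's 1.1 units closer together.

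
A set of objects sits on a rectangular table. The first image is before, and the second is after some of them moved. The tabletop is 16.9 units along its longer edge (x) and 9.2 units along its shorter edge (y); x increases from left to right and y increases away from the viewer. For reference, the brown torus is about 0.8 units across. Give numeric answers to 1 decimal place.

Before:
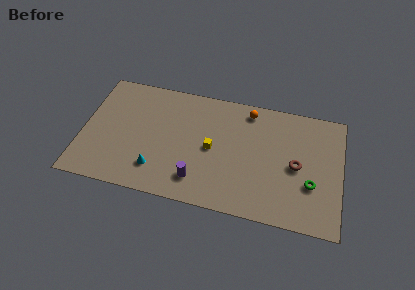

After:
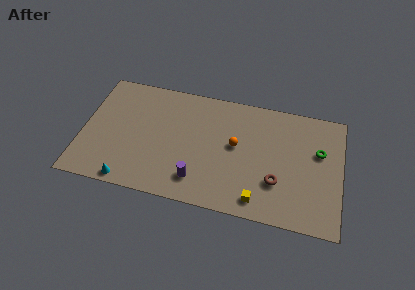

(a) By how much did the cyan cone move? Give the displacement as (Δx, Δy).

(-1.7, -1.3)

The cyan cone started near (5.0, 2.1) and ended near (3.3, 0.8).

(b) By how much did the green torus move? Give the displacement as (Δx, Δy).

(0.4, 2.6)

From the two frames, the green torus sits at roughly (15.0, 3.2) before and (15.4, 5.8) after.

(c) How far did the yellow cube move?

4.5

The yellow cube moved from about (8.5, 4.5) to (11.7, 1.3), a distance of √(3.2² + 3.2²) ≈ 4.5.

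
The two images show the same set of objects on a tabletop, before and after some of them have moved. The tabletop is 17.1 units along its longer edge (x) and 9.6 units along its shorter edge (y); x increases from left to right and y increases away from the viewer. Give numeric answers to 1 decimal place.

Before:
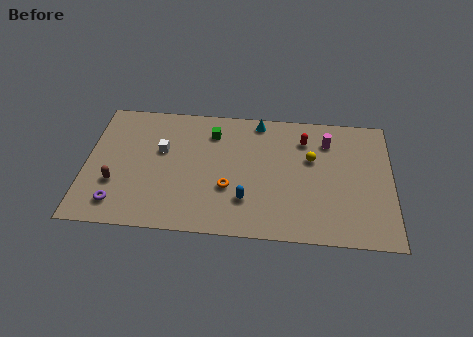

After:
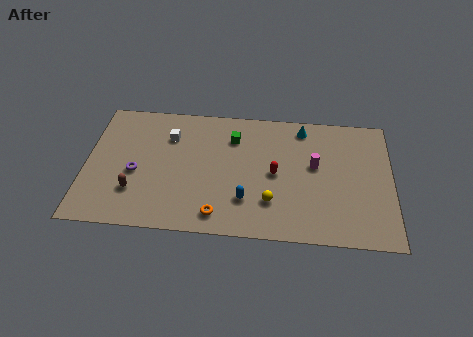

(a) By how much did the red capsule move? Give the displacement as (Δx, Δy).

(-1.6, -2.7)

From the two frames, the red capsule sits at roughly (12.2, 7.4) before and (10.6, 4.7) after.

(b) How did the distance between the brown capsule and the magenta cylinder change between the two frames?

-2.1

Before: roughly 12.5 units apart; after: 10.4. That's 2.1 units closer together.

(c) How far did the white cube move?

1.2

From (4.2, 5.9) to (4.6, 7.0), the white cube covered √(0.4² + 1.1²) ≈ 1.2 units.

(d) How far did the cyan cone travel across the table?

2.5

From (9.6, 8.6) to (12.1, 8.3), the cyan cone covered √(2.5² + 0.3²) ≈ 2.5 units.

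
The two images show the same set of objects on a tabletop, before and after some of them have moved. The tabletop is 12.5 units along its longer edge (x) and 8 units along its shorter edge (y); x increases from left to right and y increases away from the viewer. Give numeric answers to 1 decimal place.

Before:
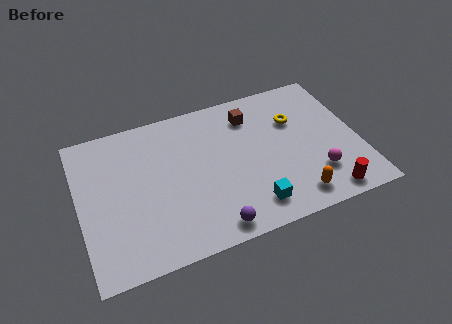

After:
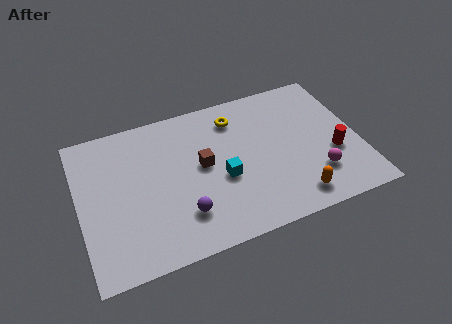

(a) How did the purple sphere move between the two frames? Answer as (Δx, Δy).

(-1.2, 1.1)

The purple sphere started near (5.6, 0.9) and ended near (4.4, 2.0).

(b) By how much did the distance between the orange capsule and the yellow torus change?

+1.4

Before: roughly 4.2 units apart; after: 5.6. That's 1.4 units further apart.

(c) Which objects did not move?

the orange capsule and the magenta sphere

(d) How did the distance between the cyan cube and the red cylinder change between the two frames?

+1.7

Before: roughly 3.3 units apart; after: 5.0. That's 1.7 units further apart.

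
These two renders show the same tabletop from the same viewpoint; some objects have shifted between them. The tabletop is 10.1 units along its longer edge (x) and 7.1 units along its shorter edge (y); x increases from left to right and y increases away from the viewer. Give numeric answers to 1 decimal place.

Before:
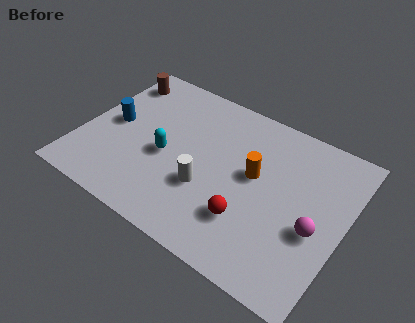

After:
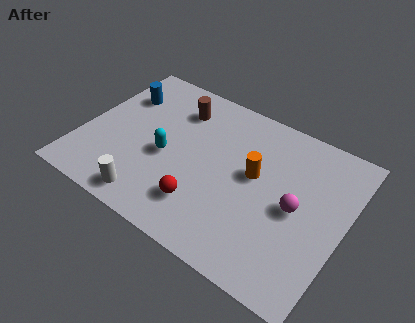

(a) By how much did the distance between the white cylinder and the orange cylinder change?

+2.5

They were about 2.2 units apart before and 4.7 after — 2.5 units further apart.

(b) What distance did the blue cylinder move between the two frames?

1.5

From (1.1, 3.6) to (1.1, 5.1), the blue cylinder covered √(0.0² + 1.5²) ≈ 1.5 units.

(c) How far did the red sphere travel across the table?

1.7

The red sphere was near (6.7, 2.0) before and (5.0, 1.7) after, so it travelled √(1.7² + 0.3²) ≈ 1.7 units.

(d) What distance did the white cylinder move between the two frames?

2.5

The white cylinder moved from about (5.0, 2.5) to (3.1, 0.9), a distance of √(1.9² + 1.6²) ≈ 2.5.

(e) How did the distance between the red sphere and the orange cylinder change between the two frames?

+0.8

Before: roughly 2.0 units apart; after: 2.8. That's 0.8 units further apart.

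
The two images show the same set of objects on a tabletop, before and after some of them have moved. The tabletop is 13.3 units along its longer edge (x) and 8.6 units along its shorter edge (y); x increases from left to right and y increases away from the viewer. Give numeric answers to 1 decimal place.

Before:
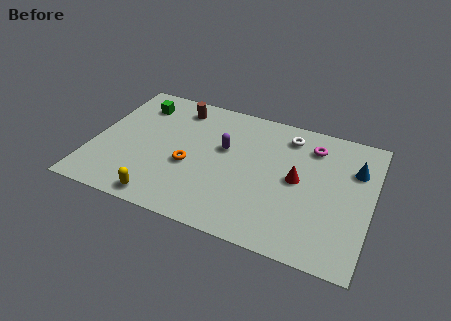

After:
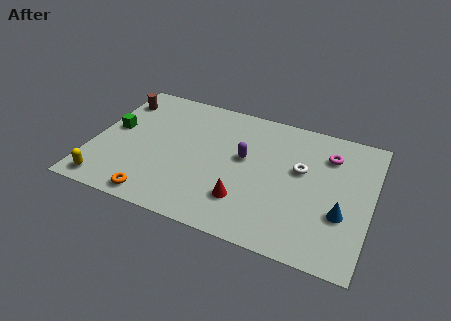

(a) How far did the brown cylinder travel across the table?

2.9

From (3.7, 7.2) to (0.8, 6.8), the brown cylinder covered √(2.9² + 0.4²) ≈ 2.9 units.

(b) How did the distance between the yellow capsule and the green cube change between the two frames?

-2.5

Before: roughly 6.2 units apart; after: 3.7. That's 2.5 units closer together.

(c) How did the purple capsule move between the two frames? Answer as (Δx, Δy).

(1.0, -0.3)

The purple capsule started near (6.2, 5.2) and ended near (7.2, 4.9).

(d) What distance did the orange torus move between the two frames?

2.9

The orange torus moved from about (4.7, 3.5) to (3.4, 0.9), a distance of √(1.3² + 2.6²) ≈ 2.9.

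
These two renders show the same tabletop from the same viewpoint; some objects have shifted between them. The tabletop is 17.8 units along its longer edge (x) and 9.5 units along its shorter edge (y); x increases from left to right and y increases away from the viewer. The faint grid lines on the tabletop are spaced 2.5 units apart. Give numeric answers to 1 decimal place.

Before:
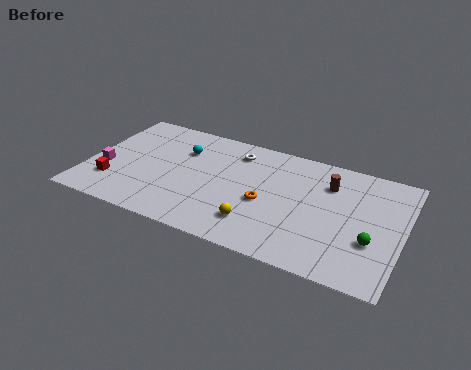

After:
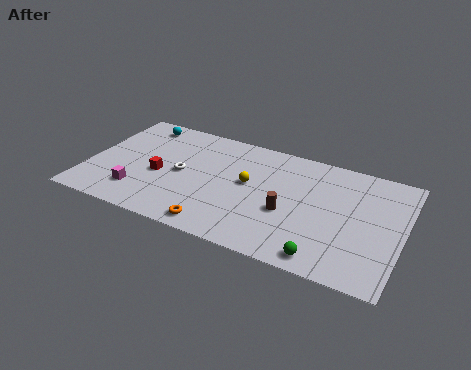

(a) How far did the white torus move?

4.1

From (8.1, 7.7) to (5.3, 4.7), the white torus covered √(2.8² + 3.0²) ≈ 4.1 units.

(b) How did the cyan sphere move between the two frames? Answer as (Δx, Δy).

(-2.7, 1.5)

The cyan sphere started near (5.1, 6.7) and ended near (2.4, 8.2).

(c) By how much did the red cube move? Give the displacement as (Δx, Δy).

(2.5, 1.6)

From the two frames, the red cube sits at roughly (1.6, 2.5) before and (4.1, 4.1) after.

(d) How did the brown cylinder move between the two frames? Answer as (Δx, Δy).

(-2.0, -3.2)

From the two frames, the brown cylinder sits at roughly (13.5, 7.0) before and (11.5, 3.8) after.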